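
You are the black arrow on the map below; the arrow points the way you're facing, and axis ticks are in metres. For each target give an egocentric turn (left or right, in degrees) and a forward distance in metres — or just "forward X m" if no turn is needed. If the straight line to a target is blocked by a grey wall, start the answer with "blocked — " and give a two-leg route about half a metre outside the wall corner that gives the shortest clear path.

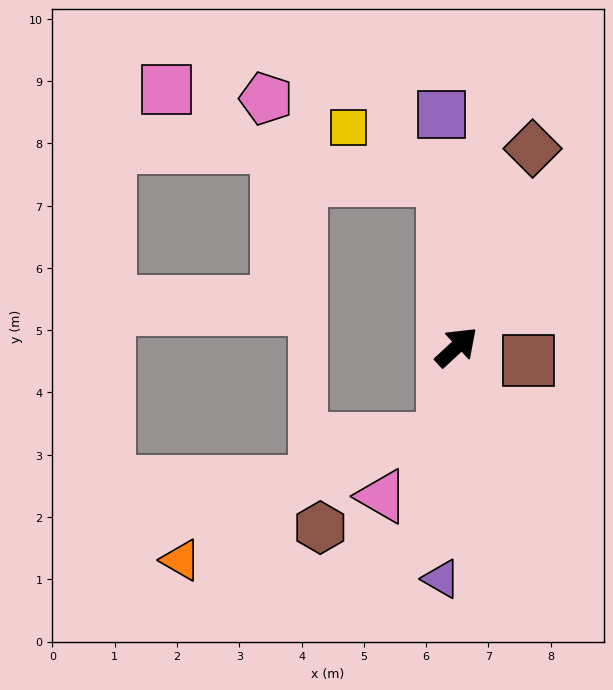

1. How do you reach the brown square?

turn right 54°, forward 1.2 m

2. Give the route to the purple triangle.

turn right 137°, forward 3.7 m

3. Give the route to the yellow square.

blocked — turn left 52°, forward 2.7 m, then turn left 56°, forward 1.7 m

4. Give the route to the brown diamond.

turn left 26°, forward 3.4 m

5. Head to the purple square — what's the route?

turn left 51°, forward 3.7 m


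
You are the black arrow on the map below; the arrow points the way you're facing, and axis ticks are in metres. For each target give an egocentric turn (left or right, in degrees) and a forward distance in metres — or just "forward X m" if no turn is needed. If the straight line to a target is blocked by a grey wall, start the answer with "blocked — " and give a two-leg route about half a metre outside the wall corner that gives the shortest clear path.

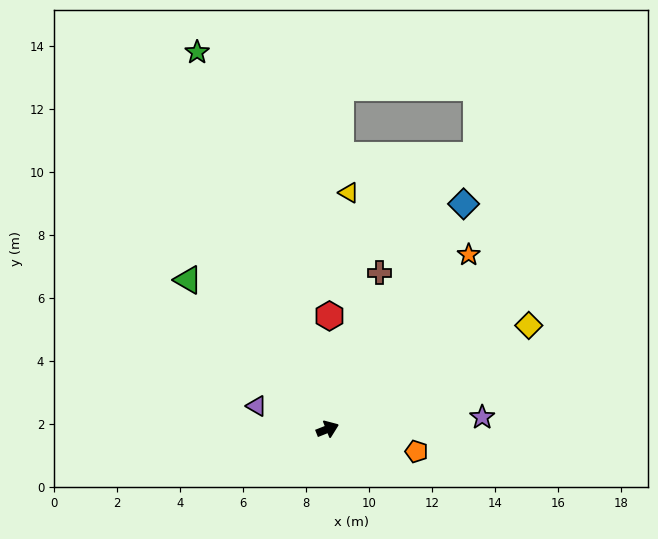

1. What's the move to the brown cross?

turn left 50°, forward 5.2 m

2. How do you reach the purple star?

turn right 17°, forward 4.9 m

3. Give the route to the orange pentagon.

turn right 36°, forward 2.9 m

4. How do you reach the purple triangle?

turn left 140°, forward 2.4 m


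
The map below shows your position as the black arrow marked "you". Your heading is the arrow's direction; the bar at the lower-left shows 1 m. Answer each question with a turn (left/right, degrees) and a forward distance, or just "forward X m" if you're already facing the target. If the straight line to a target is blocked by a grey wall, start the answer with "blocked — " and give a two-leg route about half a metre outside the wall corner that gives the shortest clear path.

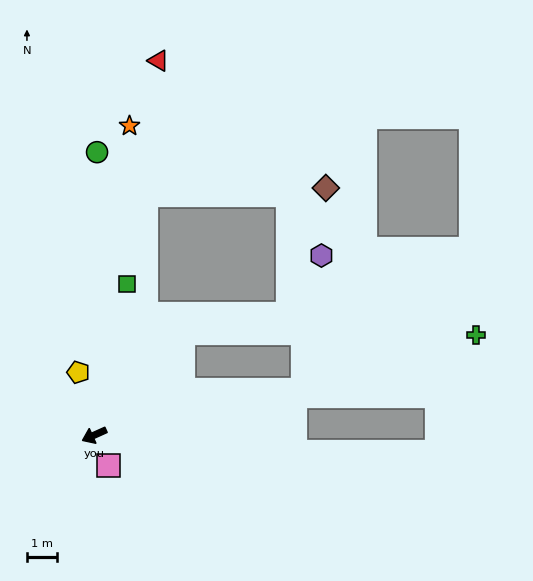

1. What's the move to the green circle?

turn right 115°, forward 9.6 m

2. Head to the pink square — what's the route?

turn left 91°, forward 1.1 m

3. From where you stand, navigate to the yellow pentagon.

turn right 100°, forward 2.2 m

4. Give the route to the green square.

turn right 126°, forward 5.2 m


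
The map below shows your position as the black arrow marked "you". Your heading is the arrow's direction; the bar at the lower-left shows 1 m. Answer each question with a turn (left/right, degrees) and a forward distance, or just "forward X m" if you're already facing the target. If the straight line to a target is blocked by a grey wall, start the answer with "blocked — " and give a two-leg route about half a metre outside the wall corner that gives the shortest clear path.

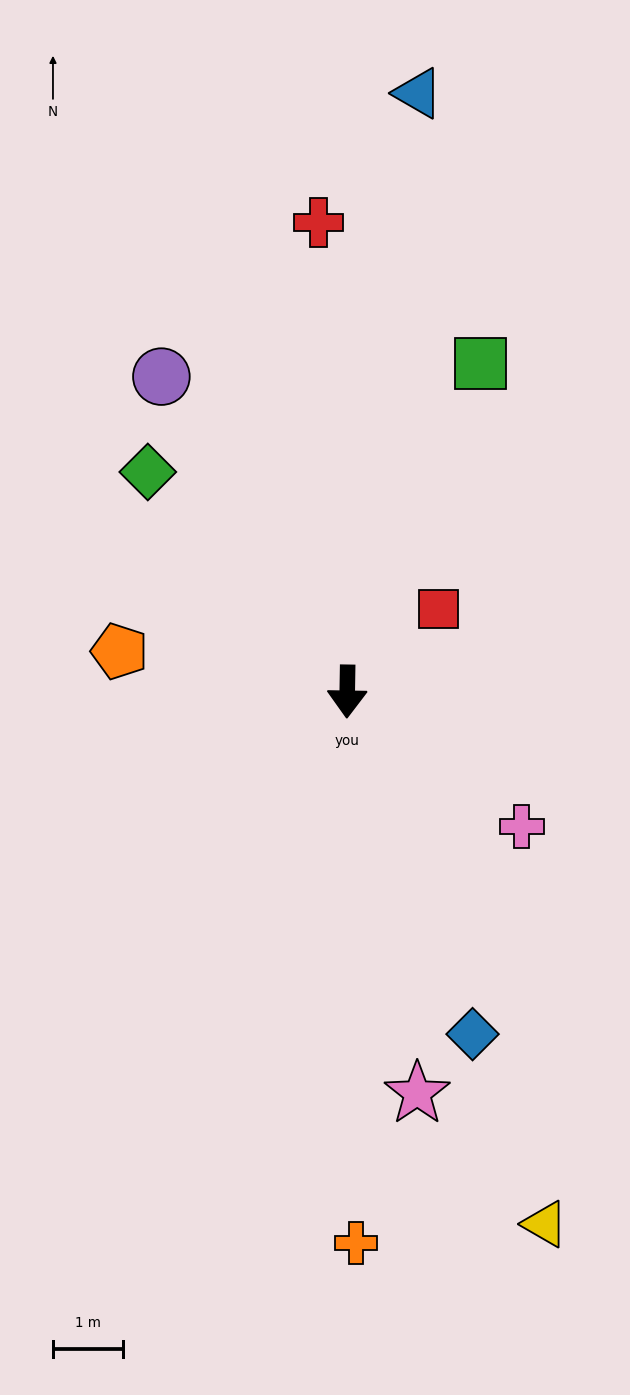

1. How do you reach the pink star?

turn left 11°, forward 5.8 m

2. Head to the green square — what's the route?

turn left 159°, forward 5.0 m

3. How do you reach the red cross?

turn right 176°, forward 6.7 m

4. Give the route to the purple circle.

turn right 149°, forward 5.2 m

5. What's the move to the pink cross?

turn left 53°, forward 3.1 m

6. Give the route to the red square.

turn left 133°, forward 1.8 m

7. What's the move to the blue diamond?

turn left 21°, forward 5.2 m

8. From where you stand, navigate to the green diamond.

turn right 137°, forward 4.2 m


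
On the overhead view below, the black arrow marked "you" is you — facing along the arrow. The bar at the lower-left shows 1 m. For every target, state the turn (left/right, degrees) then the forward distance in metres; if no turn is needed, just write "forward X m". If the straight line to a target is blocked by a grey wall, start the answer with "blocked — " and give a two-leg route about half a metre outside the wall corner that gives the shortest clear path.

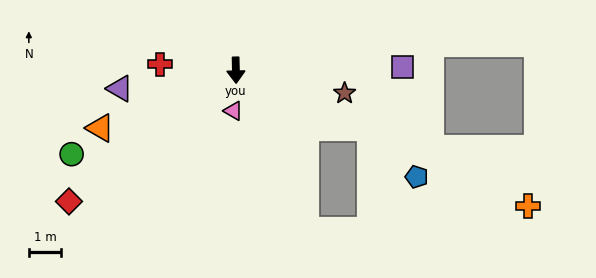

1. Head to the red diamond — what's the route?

turn right 53°, forward 6.5 m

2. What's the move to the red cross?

turn right 96°, forward 2.3 m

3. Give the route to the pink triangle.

turn right 5°, forward 1.3 m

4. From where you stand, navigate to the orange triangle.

turn right 68°, forward 4.5 m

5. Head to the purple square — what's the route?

turn left 90°, forward 5.1 m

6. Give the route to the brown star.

turn left 77°, forward 3.4 m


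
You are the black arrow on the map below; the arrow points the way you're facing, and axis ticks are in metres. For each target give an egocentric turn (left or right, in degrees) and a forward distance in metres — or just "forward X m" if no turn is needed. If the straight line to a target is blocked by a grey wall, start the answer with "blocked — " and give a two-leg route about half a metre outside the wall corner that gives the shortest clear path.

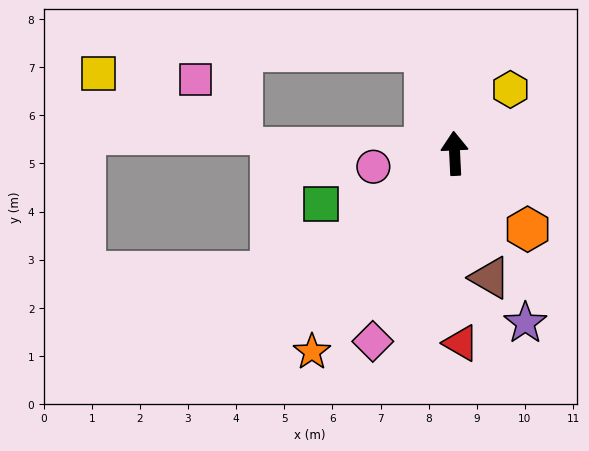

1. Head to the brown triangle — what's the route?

turn right 167°, forward 2.7 m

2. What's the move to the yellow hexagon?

turn right 44°, forward 1.8 m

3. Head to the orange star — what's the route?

turn left 142°, forward 5.1 m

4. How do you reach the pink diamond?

turn left 154°, forward 4.3 m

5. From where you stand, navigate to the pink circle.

turn left 97°, forward 1.7 m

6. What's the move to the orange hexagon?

turn right 139°, forward 2.2 m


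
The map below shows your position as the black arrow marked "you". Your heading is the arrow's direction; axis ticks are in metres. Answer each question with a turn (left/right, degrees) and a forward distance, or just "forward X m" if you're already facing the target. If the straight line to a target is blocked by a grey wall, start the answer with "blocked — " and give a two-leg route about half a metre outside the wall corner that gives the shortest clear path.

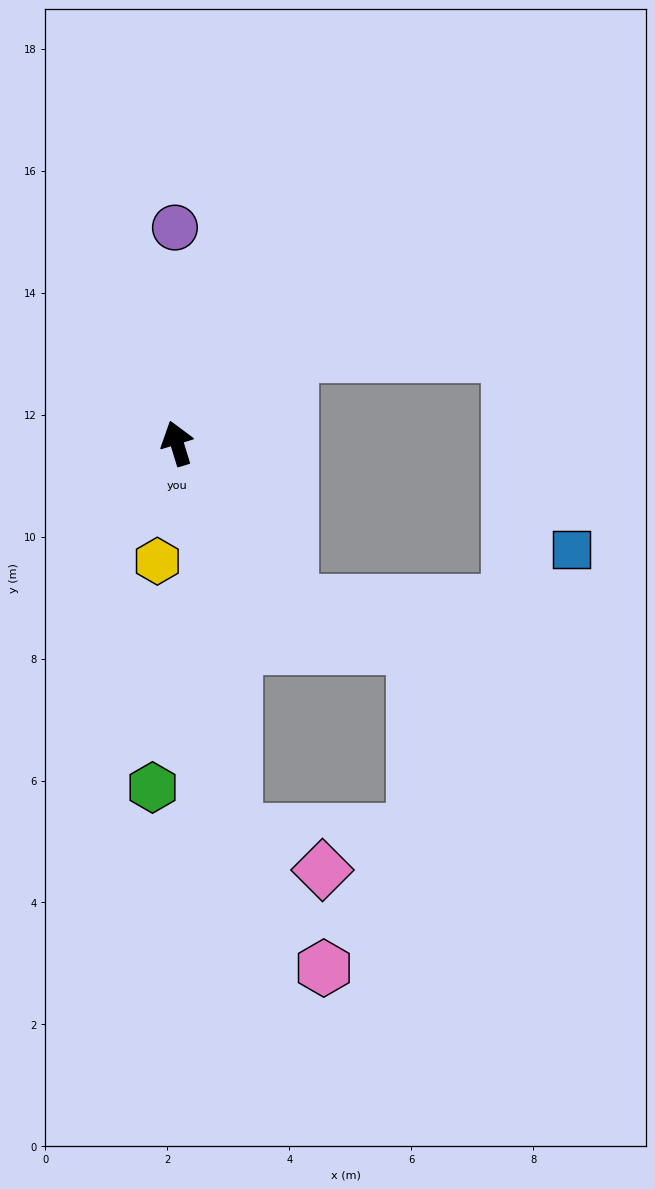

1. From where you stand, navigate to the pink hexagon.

blocked — turn left 172°, forward 6.4 m, then turn left 23°, forward 2.7 m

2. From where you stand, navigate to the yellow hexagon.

turn left 154°, forward 2.0 m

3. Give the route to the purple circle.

turn right 16°, forward 3.5 m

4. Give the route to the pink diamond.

blocked — turn left 172°, forward 6.4 m, then turn left 56°, forward 1.6 m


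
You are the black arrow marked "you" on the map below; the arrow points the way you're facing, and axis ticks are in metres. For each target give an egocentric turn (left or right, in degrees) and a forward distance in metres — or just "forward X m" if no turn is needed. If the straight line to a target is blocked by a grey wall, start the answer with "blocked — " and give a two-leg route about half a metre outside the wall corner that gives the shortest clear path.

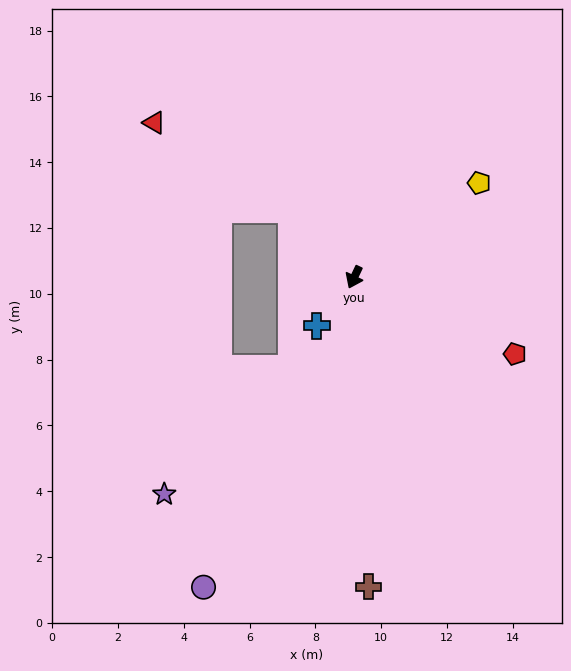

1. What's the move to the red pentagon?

turn left 90°, forward 5.4 m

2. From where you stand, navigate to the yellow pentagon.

turn left 152°, forward 4.8 m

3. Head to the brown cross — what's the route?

turn left 28°, forward 9.4 m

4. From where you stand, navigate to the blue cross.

turn right 12°, forward 1.9 m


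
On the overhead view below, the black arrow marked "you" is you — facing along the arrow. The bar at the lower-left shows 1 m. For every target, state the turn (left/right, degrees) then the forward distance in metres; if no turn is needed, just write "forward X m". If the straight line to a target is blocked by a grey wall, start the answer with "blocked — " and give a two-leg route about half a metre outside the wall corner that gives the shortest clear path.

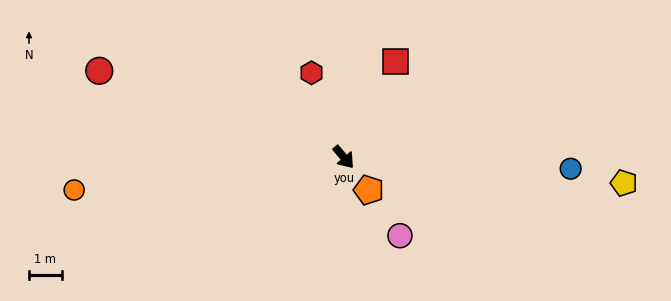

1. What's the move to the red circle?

turn right 150°, forward 7.9 m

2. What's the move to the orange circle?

turn right 123°, forward 8.2 m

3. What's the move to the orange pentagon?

turn right 3°, forward 1.3 m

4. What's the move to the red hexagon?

turn left 161°, forward 2.7 m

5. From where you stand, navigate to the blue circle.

turn left 47°, forward 6.9 m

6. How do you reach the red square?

turn left 111°, forward 3.3 m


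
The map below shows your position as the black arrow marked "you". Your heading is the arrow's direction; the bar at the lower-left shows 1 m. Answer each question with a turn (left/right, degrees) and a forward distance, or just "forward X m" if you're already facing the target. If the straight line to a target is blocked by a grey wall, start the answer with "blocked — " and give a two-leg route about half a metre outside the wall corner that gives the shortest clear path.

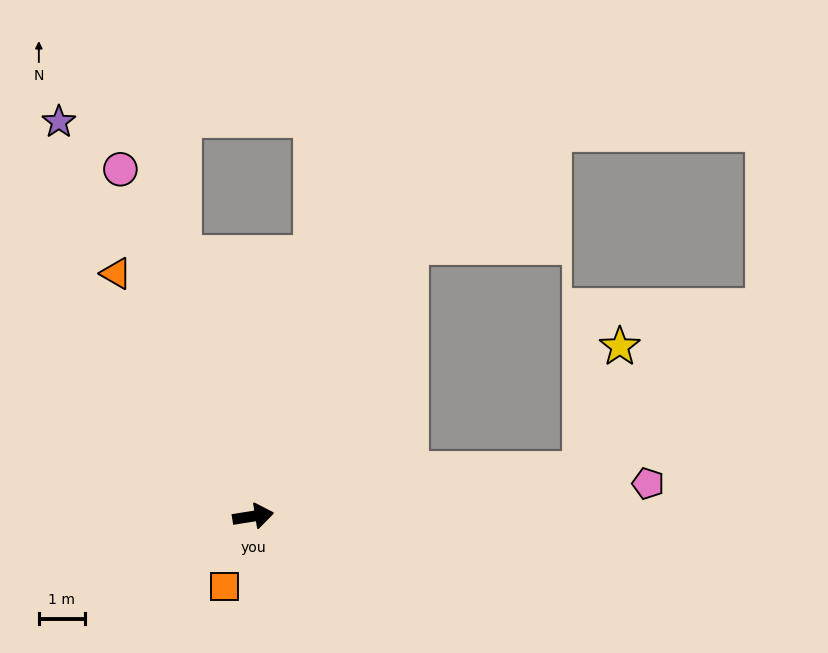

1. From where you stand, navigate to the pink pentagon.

turn right 4°, forward 8.6 m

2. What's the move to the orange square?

turn right 121°, forward 1.7 m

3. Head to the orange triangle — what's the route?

turn left 110°, forward 6.0 m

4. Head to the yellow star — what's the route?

blocked — forward 7.2 m, then turn left 64°, forward 2.8 m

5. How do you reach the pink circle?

turn left 102°, forward 8.1 m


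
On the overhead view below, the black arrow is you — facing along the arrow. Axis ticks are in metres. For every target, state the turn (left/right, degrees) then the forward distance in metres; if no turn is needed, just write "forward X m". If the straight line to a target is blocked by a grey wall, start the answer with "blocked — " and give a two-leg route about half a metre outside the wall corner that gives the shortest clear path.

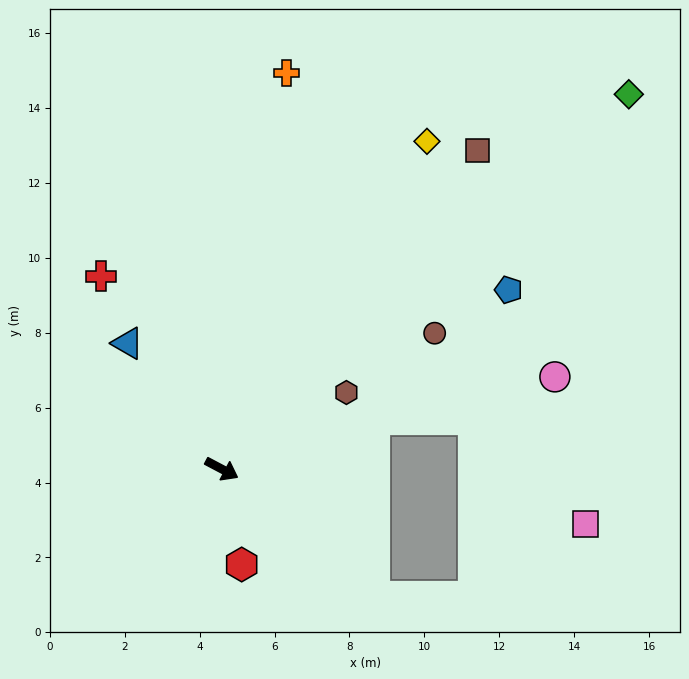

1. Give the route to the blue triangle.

turn left 155°, forward 4.2 m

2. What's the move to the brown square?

turn left 79°, forward 10.9 m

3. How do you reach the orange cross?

turn left 109°, forward 10.7 m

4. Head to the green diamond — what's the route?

turn left 70°, forward 14.8 m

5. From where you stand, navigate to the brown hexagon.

turn left 59°, forward 3.9 m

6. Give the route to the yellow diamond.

turn left 86°, forward 10.3 m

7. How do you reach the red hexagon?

turn right 50°, forward 2.6 m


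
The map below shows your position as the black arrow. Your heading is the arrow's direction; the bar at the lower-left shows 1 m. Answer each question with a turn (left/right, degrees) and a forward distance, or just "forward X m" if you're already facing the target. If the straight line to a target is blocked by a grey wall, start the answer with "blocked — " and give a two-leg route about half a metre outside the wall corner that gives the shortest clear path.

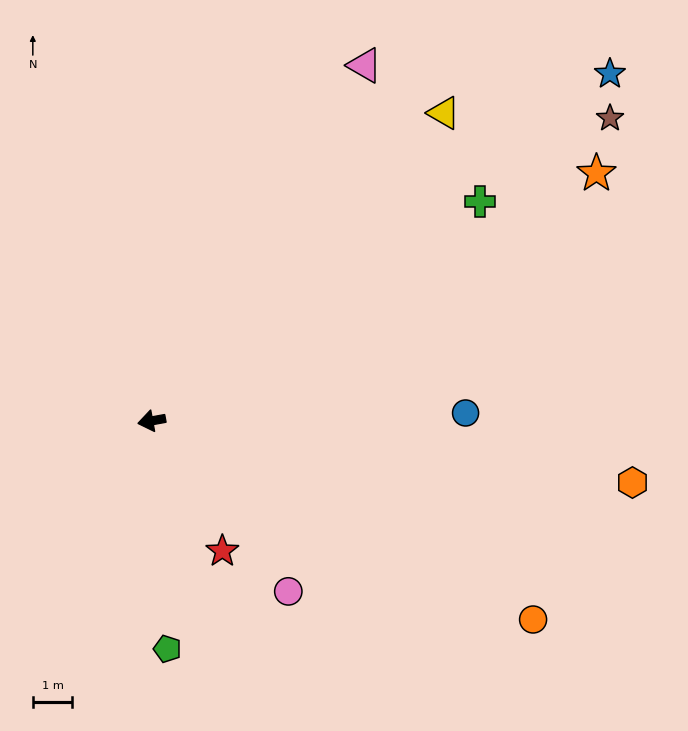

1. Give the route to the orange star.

turn right 161°, forward 12.9 m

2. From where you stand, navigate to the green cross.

turn right 157°, forward 10.0 m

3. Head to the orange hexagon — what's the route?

turn left 162°, forward 12.2 m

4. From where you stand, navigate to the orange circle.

turn left 142°, forward 10.9 m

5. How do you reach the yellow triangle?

turn right 144°, forward 10.7 m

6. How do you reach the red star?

turn left 108°, forward 3.7 m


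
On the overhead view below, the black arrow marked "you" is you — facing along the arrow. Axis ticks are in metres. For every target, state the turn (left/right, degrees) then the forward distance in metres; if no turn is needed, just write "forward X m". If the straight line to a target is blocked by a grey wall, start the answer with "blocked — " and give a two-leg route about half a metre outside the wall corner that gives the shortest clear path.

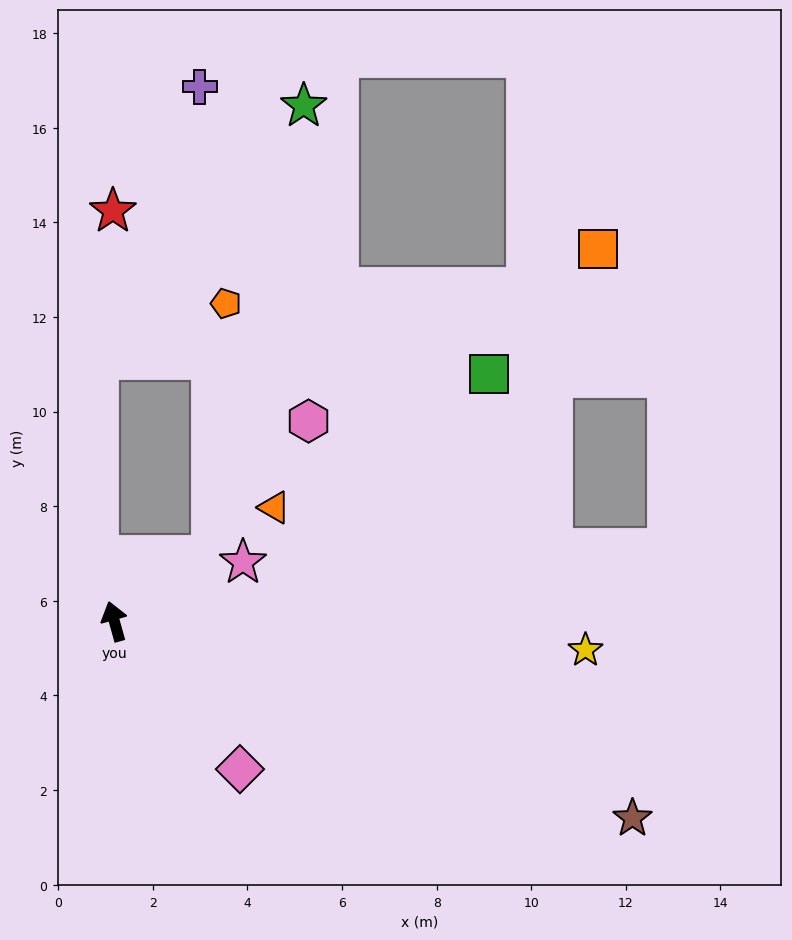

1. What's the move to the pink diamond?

turn right 155°, forward 4.1 m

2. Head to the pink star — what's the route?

turn right 81°, forward 3.0 m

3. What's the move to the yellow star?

turn right 109°, forward 10.0 m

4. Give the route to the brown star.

turn right 126°, forward 11.7 m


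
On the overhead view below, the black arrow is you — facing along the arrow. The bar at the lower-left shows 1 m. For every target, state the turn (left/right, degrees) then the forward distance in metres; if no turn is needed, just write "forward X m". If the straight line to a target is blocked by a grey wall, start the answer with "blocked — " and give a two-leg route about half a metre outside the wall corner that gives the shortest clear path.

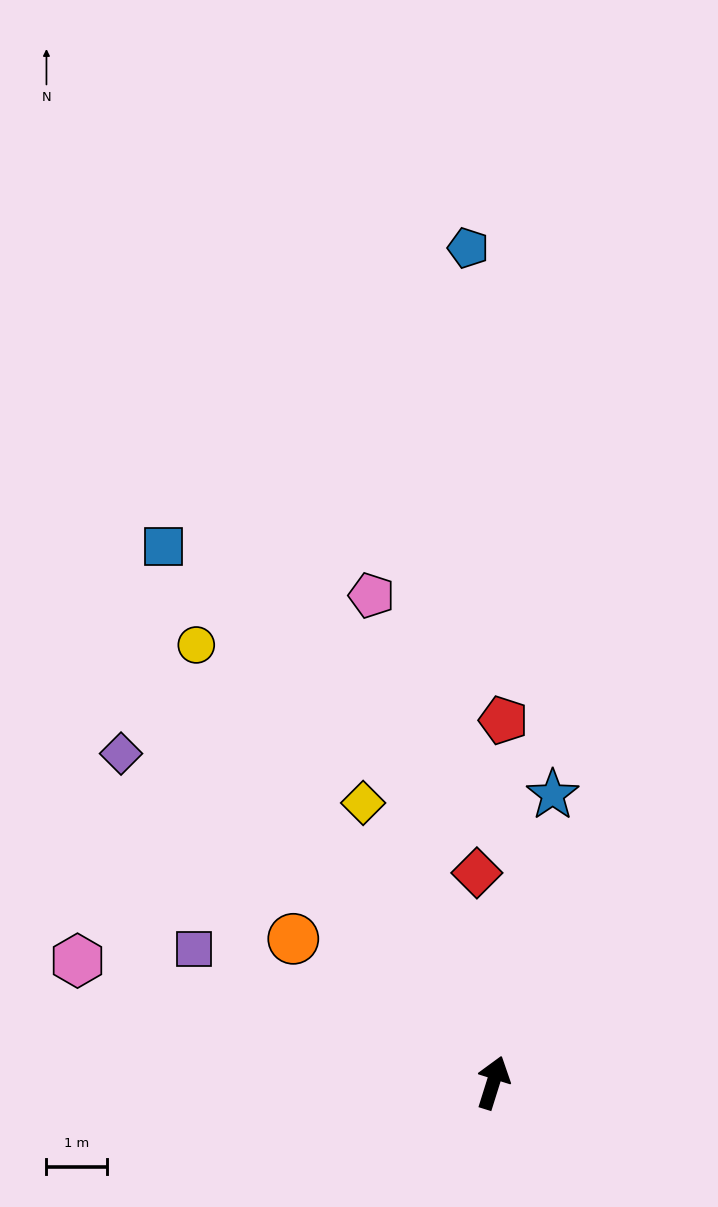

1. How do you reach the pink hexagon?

turn left 91°, forward 7.2 m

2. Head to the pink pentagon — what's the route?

turn left 31°, forward 8.3 m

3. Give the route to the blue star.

turn left 6°, forward 4.9 m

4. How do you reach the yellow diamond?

turn left 42°, forward 5.1 m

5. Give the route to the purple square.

turn left 83°, forward 5.4 m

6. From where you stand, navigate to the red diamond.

turn left 22°, forward 3.5 m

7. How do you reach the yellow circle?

turn left 52°, forward 8.8 m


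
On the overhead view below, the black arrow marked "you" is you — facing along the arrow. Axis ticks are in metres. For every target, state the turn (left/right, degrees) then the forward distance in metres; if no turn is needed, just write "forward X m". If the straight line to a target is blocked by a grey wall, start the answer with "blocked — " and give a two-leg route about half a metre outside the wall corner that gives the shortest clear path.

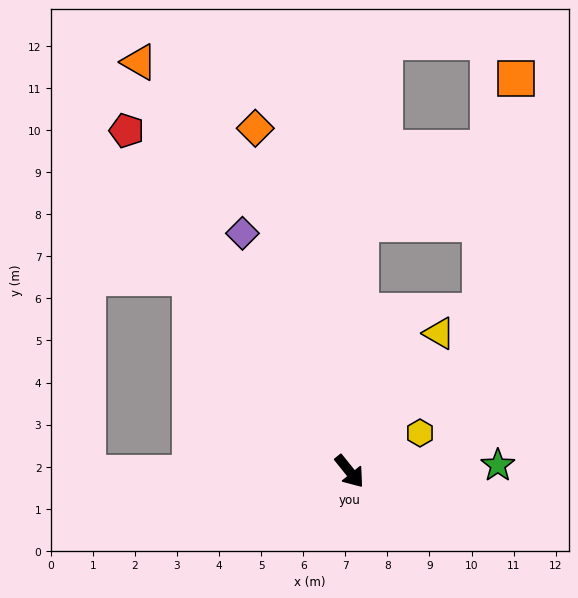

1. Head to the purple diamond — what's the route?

turn left 165°, forward 6.2 m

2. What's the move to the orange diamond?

turn left 157°, forward 8.5 m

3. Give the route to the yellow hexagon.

turn left 80°, forward 1.9 m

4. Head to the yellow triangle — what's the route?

turn left 108°, forward 3.9 m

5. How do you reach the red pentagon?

turn left 174°, forward 9.7 m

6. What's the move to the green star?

turn left 53°, forward 3.5 m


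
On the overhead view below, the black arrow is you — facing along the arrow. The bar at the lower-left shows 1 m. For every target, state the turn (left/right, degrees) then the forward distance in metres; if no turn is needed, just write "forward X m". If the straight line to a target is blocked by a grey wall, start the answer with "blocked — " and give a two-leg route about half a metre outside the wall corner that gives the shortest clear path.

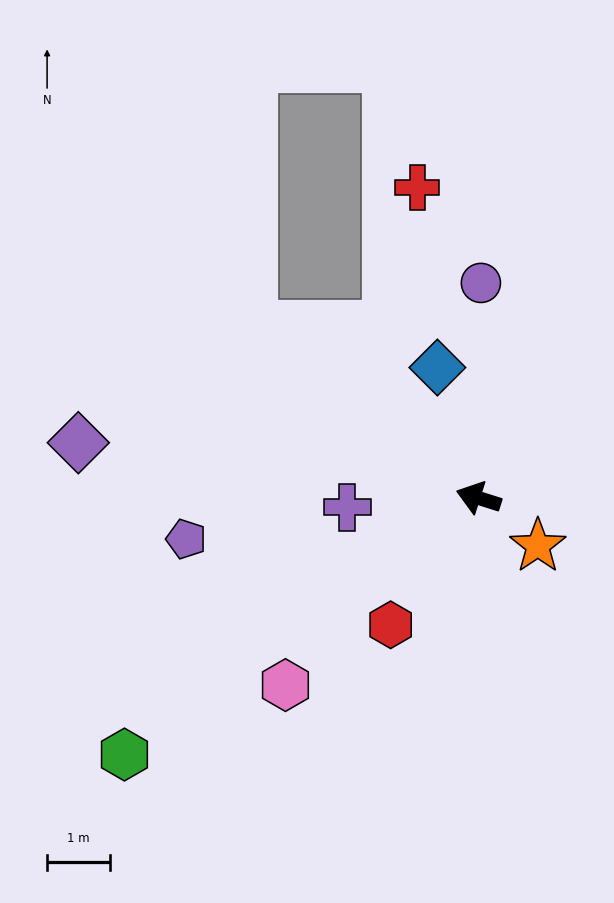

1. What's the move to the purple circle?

turn right 73°, forward 3.4 m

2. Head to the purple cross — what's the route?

turn left 22°, forward 2.1 m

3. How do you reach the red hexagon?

turn left 73°, forward 2.5 m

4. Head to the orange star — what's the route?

turn left 159°, forward 1.2 m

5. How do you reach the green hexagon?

turn left 53°, forward 6.9 m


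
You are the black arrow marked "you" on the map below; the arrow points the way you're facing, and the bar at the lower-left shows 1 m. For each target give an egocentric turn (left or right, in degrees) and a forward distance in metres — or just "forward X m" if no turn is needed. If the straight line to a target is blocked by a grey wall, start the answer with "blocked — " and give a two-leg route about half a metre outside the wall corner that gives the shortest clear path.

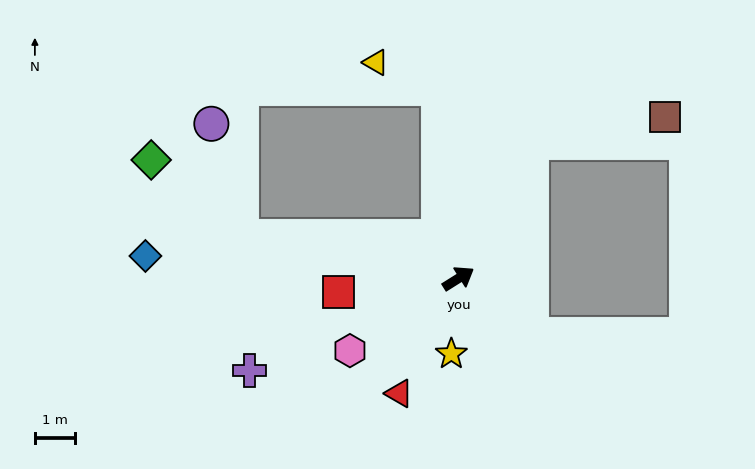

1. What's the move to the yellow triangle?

blocked — turn left 64°, forward 4.7 m, then turn left 61°, forward 1.7 m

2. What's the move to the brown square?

blocked — turn left 29°, forward 3.8 m, then turn right 50°, forward 3.4 m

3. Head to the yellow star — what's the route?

turn right 127°, forward 1.9 m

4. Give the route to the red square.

turn left 154°, forward 3.0 m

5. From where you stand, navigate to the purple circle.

blocked — turn left 137°, forward 5.5 m, then turn right 64°, forward 2.9 m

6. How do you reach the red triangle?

turn right 149°, forward 3.2 m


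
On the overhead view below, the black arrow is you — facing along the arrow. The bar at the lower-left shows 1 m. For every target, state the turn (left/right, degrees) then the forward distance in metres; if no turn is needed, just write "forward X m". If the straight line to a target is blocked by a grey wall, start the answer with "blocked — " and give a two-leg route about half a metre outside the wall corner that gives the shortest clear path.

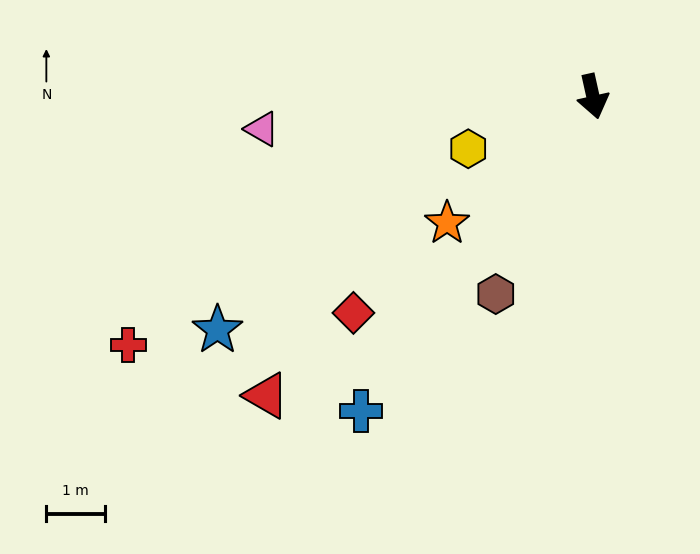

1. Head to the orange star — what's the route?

turn right 62°, forward 3.3 m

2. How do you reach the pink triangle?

turn right 97°, forward 5.7 m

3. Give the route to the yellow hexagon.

turn right 80°, forward 2.3 m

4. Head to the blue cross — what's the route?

turn right 49°, forward 6.7 m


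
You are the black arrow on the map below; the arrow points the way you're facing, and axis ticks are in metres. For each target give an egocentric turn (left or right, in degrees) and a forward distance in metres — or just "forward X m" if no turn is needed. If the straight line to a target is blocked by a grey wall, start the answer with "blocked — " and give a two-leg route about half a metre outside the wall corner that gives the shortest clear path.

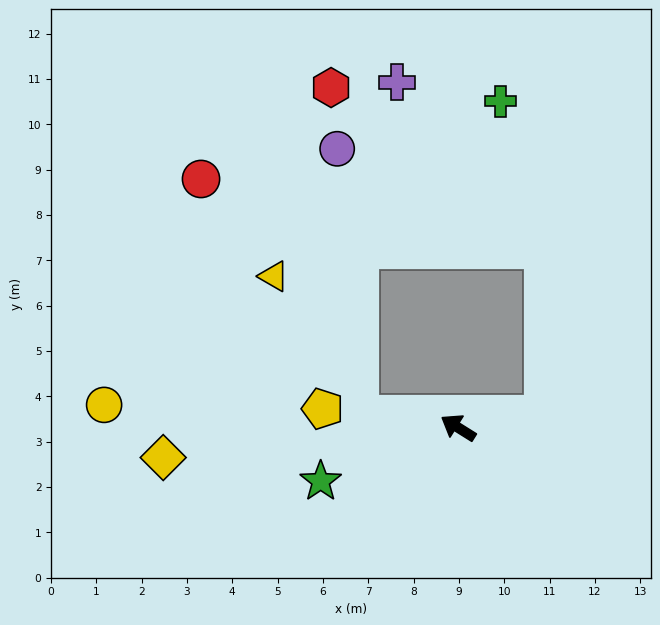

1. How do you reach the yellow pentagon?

turn left 24°, forward 3.0 m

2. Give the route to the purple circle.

blocked — turn left 24°, forward 2.2 m, then turn right 77°, forward 5.9 m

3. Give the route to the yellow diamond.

turn left 38°, forward 6.5 m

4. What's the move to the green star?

turn left 53°, forward 3.3 m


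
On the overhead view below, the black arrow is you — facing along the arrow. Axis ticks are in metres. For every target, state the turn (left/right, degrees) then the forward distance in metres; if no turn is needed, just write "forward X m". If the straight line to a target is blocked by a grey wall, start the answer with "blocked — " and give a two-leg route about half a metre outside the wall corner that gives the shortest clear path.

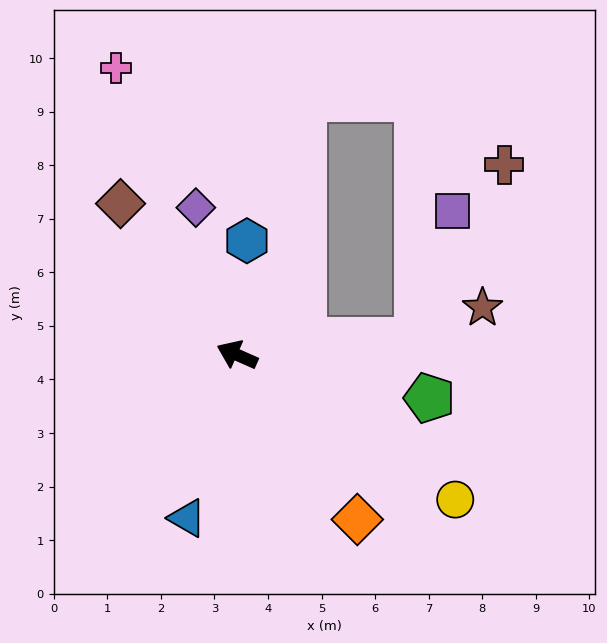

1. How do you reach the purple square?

blocked — turn right 151°, forward 3.4 m, then turn left 70°, forward 2.5 m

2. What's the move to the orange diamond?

turn left 150°, forward 3.8 m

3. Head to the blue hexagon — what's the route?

turn right 71°, forward 2.1 m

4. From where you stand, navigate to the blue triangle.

turn left 97°, forward 3.2 m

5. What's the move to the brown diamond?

turn right 29°, forward 3.6 m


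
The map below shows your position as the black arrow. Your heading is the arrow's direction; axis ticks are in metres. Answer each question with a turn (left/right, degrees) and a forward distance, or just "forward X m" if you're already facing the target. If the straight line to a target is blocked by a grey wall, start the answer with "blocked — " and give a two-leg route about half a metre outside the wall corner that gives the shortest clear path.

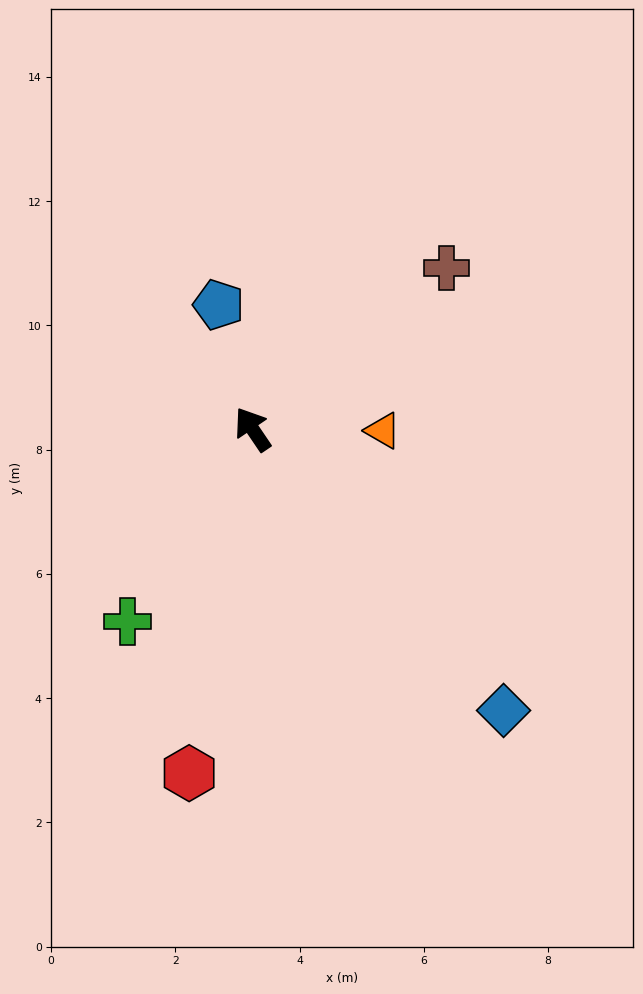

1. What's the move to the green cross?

turn left 113°, forward 3.7 m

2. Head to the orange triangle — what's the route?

turn right 125°, forward 2.1 m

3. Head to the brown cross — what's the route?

turn right 84°, forward 4.1 m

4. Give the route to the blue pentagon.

turn right 19°, forward 2.1 m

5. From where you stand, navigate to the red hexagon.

turn left 135°, forward 5.6 m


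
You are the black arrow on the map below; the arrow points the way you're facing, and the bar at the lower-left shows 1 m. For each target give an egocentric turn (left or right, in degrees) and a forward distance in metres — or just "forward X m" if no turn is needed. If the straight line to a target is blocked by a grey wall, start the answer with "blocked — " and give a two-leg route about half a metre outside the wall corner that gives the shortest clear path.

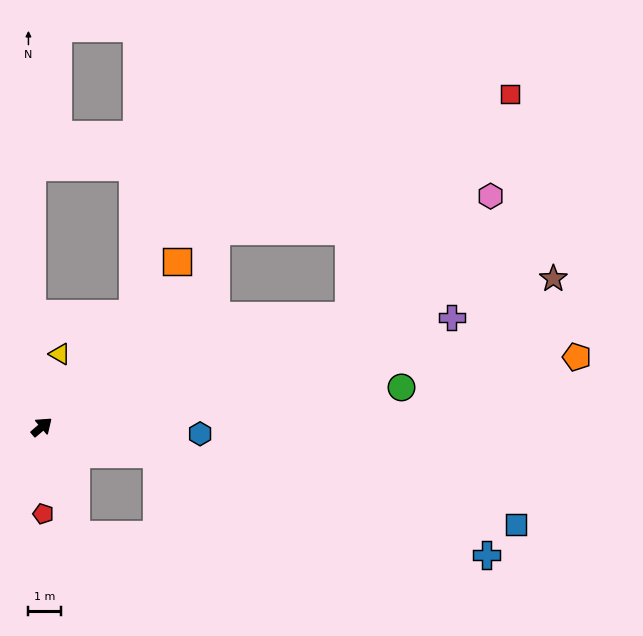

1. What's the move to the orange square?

turn left 10°, forward 6.6 m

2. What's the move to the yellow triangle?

turn left 36°, forward 2.3 m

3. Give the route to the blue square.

turn right 52°, forward 14.9 m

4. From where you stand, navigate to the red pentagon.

turn right 130°, forward 2.7 m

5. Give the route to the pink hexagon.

blocked — turn right 21°, forward 10.0 m, then turn left 20°, forward 5.7 m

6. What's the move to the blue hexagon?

turn right 43°, forward 4.9 m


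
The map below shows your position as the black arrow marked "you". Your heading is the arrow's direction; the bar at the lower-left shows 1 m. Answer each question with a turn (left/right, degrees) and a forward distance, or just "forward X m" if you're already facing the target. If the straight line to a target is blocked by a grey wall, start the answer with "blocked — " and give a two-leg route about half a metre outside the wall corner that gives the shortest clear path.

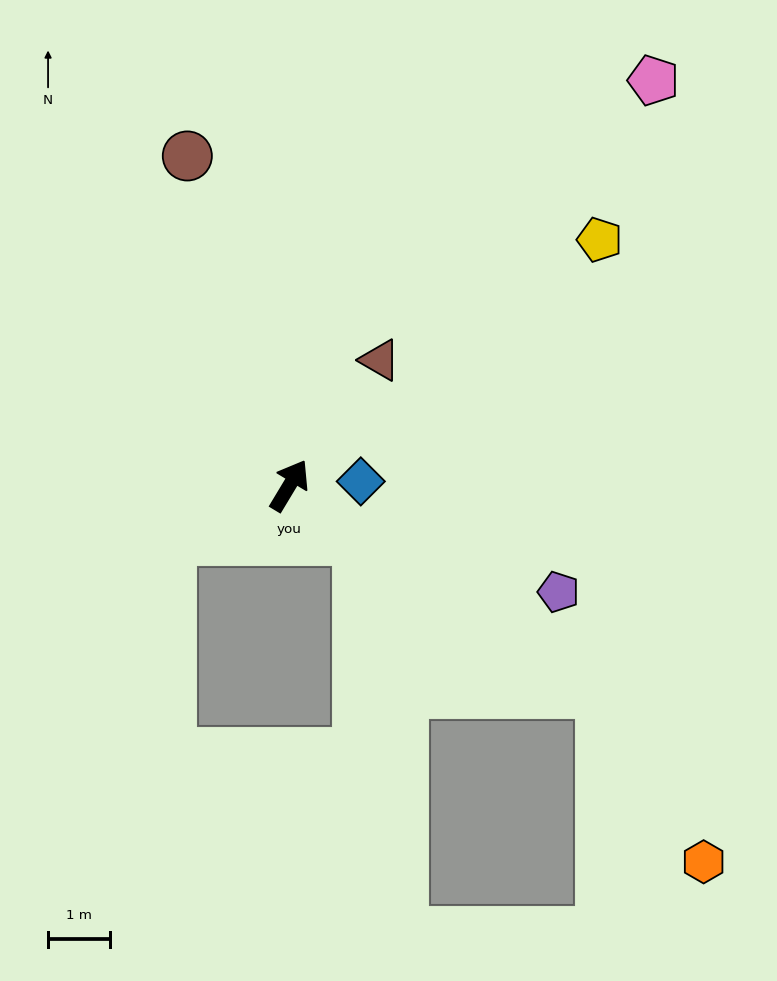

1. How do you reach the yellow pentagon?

turn right 21°, forward 6.4 m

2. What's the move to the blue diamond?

turn right 56°, forward 1.1 m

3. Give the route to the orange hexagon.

blocked — turn right 92°, forward 6.0 m, then turn right 26°, forward 3.2 m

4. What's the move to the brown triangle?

turn right 5°, forward 2.5 m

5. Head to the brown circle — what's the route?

turn left 48°, forward 5.6 m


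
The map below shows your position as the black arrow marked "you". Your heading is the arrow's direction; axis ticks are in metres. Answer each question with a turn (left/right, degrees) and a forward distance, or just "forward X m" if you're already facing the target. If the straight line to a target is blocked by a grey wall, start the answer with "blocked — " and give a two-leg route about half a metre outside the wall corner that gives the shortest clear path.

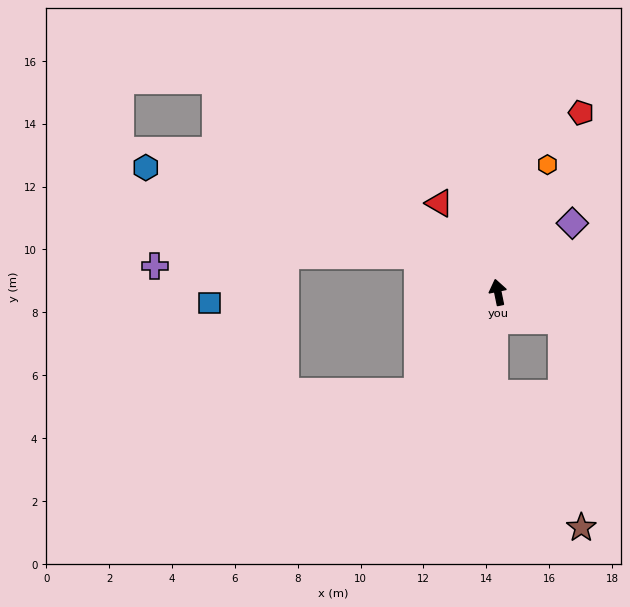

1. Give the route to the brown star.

blocked — turn right 126°, forward 2.2 m, then turn right 60°, forward 6.6 m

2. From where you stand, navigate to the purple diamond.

turn right 59°, forward 3.2 m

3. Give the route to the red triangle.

turn left 22°, forward 3.4 m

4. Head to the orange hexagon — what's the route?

turn right 33°, forward 4.4 m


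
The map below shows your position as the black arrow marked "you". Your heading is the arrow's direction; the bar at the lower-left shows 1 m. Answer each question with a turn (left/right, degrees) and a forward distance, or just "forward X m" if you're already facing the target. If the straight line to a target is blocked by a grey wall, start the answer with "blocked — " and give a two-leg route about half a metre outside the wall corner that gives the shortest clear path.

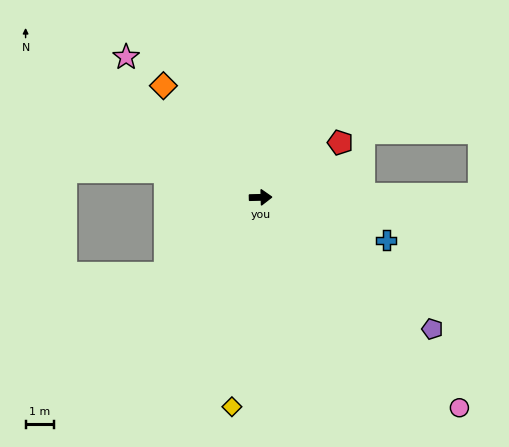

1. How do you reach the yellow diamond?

turn right 99°, forward 7.6 m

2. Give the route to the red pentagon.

turn left 33°, forward 3.5 m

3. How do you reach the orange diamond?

turn left 130°, forward 5.3 m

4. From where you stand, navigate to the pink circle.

turn right 48°, forward 10.4 m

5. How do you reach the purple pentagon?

turn right 39°, forward 7.7 m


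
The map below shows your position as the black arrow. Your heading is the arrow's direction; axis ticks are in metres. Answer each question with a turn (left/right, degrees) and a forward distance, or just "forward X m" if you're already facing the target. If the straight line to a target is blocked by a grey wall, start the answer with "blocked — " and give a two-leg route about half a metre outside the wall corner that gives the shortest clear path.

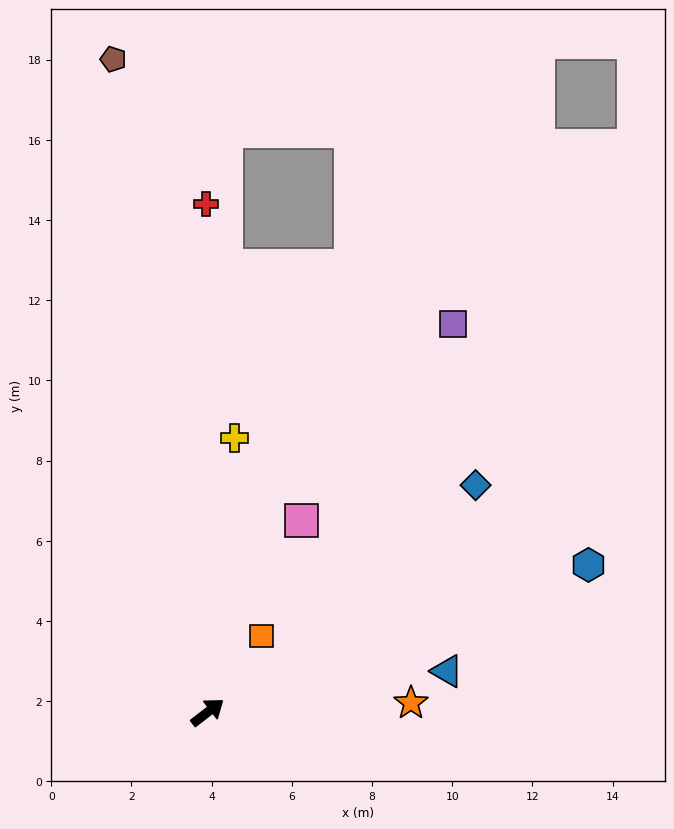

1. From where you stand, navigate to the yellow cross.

turn left 47°, forward 6.9 m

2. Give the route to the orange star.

turn right 35°, forward 5.1 m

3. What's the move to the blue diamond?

turn left 3°, forward 8.8 m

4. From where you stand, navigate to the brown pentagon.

turn left 61°, forward 16.5 m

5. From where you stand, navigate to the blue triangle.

turn right 28°, forward 6.1 m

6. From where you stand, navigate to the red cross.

turn left 53°, forward 12.7 m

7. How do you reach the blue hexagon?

turn right 16°, forward 10.2 m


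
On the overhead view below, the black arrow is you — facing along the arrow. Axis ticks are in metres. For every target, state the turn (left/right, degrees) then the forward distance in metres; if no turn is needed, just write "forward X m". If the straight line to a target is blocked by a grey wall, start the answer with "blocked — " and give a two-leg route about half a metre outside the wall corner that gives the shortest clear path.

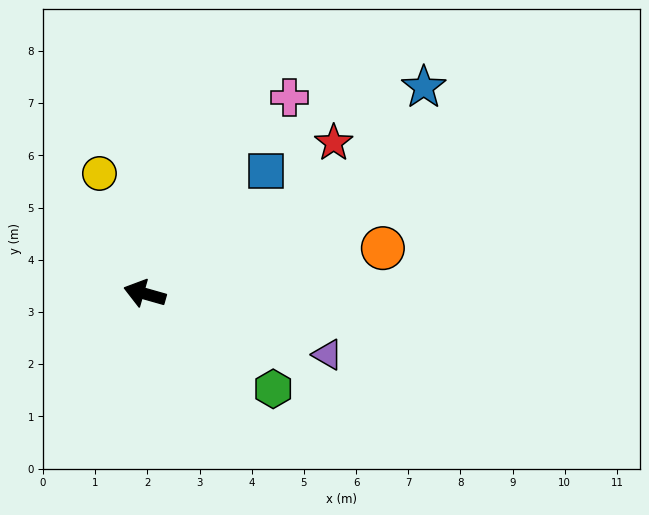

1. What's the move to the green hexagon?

turn left 159°, forward 3.1 m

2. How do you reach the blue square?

turn right 119°, forward 3.3 m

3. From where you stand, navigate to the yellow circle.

turn right 54°, forward 2.5 m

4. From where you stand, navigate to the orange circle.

turn right 153°, forward 4.6 m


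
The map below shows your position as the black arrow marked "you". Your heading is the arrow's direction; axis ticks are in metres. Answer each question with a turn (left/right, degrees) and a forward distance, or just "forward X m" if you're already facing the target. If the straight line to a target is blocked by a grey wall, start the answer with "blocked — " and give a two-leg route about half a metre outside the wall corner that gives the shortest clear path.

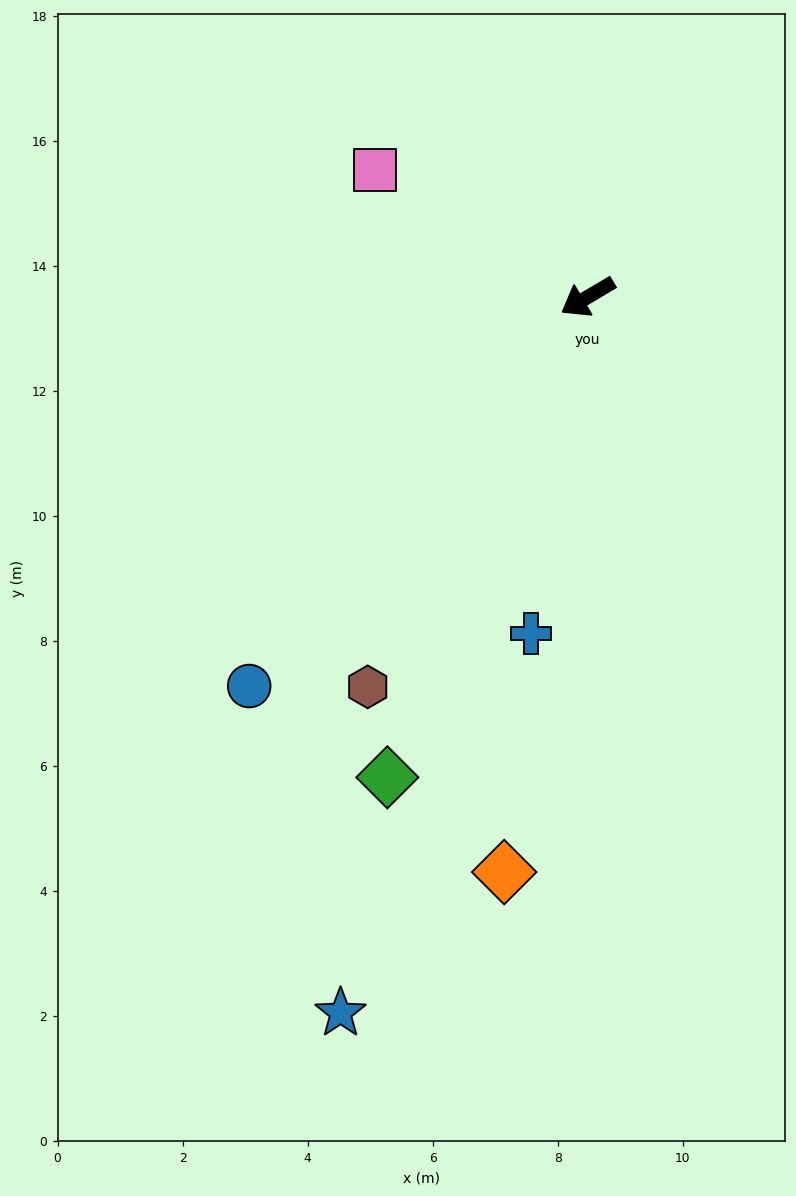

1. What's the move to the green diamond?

turn left 37°, forward 8.3 m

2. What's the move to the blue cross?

turn left 50°, forward 5.5 m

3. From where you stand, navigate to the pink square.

turn right 61°, forward 4.0 m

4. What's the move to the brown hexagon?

turn left 30°, forward 7.2 m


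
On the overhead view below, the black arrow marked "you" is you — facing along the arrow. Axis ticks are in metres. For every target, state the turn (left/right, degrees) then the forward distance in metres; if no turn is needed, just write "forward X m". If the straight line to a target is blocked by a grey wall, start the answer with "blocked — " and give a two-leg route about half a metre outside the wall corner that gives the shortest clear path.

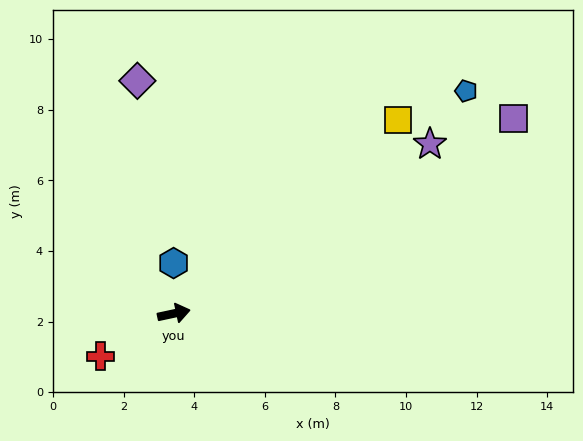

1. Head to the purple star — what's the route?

turn left 21°, forward 8.7 m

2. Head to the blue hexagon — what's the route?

turn left 78°, forward 1.4 m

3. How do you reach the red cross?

turn right 162°, forward 2.4 m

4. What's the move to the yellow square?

turn left 29°, forward 8.4 m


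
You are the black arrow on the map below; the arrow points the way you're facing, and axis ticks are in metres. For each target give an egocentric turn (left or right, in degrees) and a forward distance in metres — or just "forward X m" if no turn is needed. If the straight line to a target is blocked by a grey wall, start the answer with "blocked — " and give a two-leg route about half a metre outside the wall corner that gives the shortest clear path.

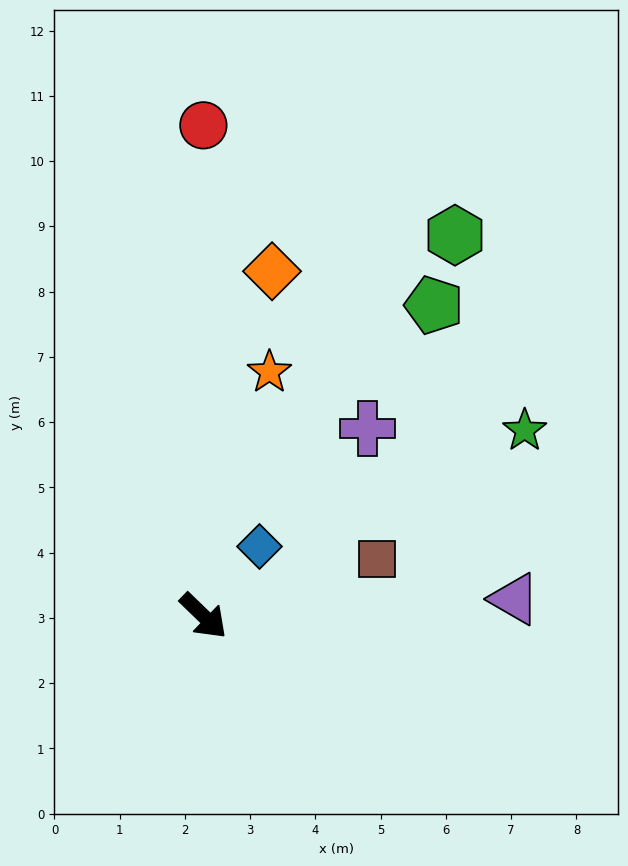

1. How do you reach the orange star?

turn left 119°, forward 3.9 m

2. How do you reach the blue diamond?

turn left 95°, forward 1.4 m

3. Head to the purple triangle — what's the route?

turn left 47°, forward 4.8 m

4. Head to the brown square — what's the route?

turn left 62°, forward 2.8 m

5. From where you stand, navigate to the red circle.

turn left 134°, forward 7.5 m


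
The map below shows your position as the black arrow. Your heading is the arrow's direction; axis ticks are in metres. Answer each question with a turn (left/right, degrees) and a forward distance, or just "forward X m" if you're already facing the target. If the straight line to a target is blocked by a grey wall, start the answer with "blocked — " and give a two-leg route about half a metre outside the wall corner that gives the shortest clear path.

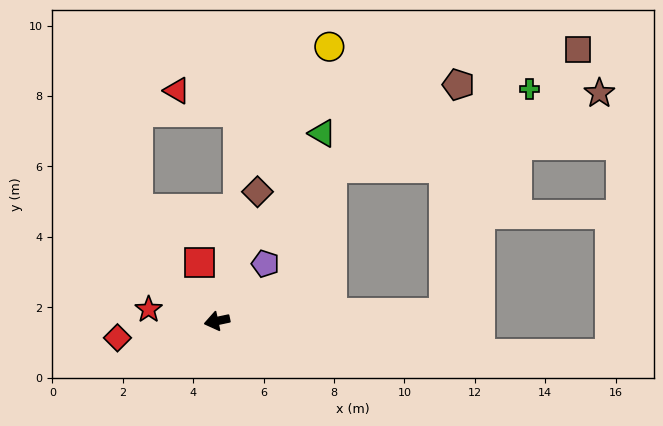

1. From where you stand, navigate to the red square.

turn right 85°, forward 1.7 m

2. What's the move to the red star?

turn right 22°, forward 2.0 m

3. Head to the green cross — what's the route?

blocked — turn left 170°, forward 6.5 m, then turn left 67°, forward 6.8 m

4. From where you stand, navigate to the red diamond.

turn right 2°, forward 2.9 m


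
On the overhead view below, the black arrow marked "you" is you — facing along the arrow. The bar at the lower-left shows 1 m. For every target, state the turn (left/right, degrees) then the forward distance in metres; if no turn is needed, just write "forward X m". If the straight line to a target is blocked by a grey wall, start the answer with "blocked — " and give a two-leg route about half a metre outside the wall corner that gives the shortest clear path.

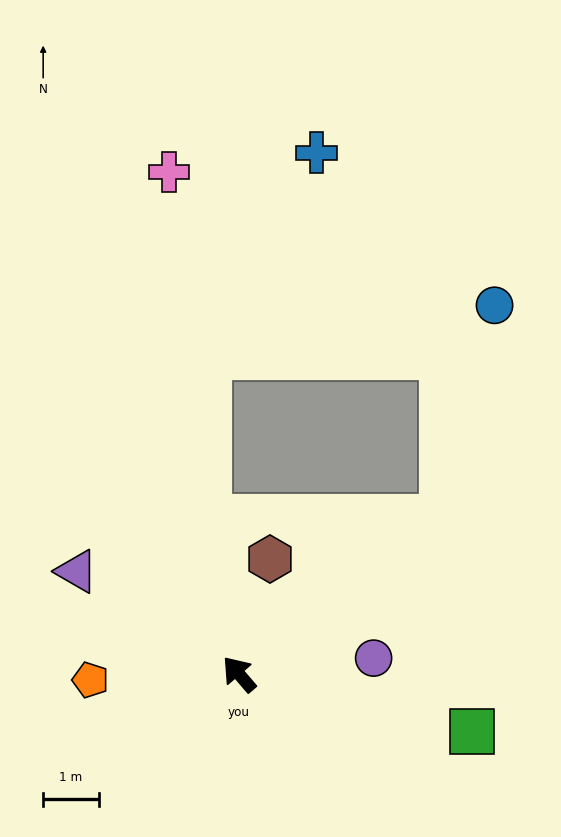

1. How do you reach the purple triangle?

turn left 17°, forward 3.4 m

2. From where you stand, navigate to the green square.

turn right 145°, forward 4.3 m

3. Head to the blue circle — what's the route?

blocked — turn right 93°, forward 4.6 m, then turn left 39°, forward 3.9 m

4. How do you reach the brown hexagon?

turn right 56°, forward 2.1 m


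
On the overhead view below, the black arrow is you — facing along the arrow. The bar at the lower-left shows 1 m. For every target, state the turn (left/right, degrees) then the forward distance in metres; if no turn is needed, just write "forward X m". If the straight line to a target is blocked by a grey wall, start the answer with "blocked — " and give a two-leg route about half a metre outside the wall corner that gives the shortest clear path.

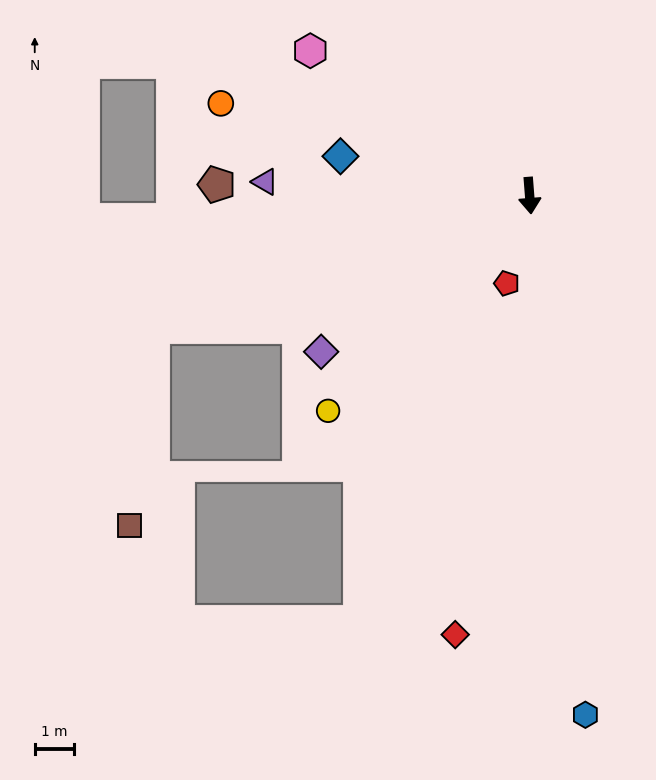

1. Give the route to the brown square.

blocked — turn right 75°, forward 10.1 m, then turn left 64°, forward 5.1 m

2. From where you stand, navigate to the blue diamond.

turn right 106°, forward 4.9 m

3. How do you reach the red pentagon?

turn right 19°, forward 2.3 m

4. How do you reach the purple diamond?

turn right 58°, forward 6.6 m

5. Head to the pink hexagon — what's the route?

turn right 128°, forward 6.7 m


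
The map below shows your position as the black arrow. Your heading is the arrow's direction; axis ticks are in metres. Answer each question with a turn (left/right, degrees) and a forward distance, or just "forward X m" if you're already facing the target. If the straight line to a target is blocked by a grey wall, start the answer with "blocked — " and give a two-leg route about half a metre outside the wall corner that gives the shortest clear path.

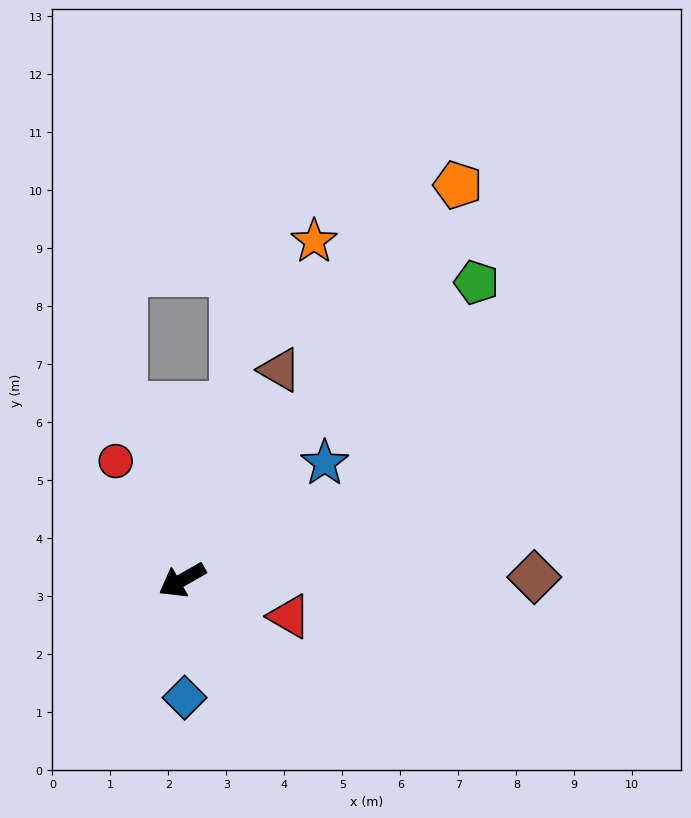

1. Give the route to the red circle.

turn right 91°, forward 2.4 m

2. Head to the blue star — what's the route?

turn right 170°, forward 3.2 m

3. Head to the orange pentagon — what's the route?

turn right 155°, forward 8.3 m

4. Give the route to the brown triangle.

turn right 145°, forward 4.0 m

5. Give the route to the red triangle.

turn left 132°, forward 2.0 m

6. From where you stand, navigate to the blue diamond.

turn left 61°, forward 2.0 m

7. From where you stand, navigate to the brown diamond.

turn left 151°, forward 6.1 m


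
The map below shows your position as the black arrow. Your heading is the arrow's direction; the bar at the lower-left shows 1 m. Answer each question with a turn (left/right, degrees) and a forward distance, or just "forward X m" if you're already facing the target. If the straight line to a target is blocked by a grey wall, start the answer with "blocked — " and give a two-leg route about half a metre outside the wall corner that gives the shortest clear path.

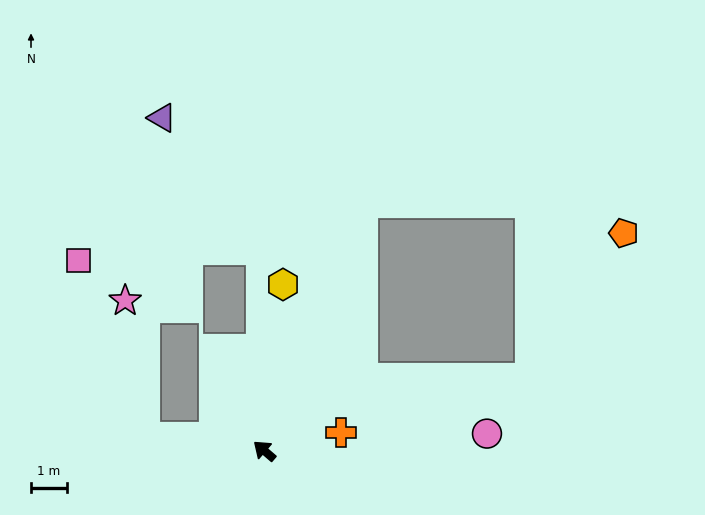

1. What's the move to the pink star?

blocked — turn left 34°, forward 3.4 m, then turn right 75°, forward 3.9 m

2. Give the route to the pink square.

blocked — turn left 34°, forward 3.4 m, then turn right 63°, forward 5.3 m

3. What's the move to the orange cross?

turn right 126°, forward 2.2 m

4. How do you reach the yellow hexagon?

turn right 56°, forward 4.7 m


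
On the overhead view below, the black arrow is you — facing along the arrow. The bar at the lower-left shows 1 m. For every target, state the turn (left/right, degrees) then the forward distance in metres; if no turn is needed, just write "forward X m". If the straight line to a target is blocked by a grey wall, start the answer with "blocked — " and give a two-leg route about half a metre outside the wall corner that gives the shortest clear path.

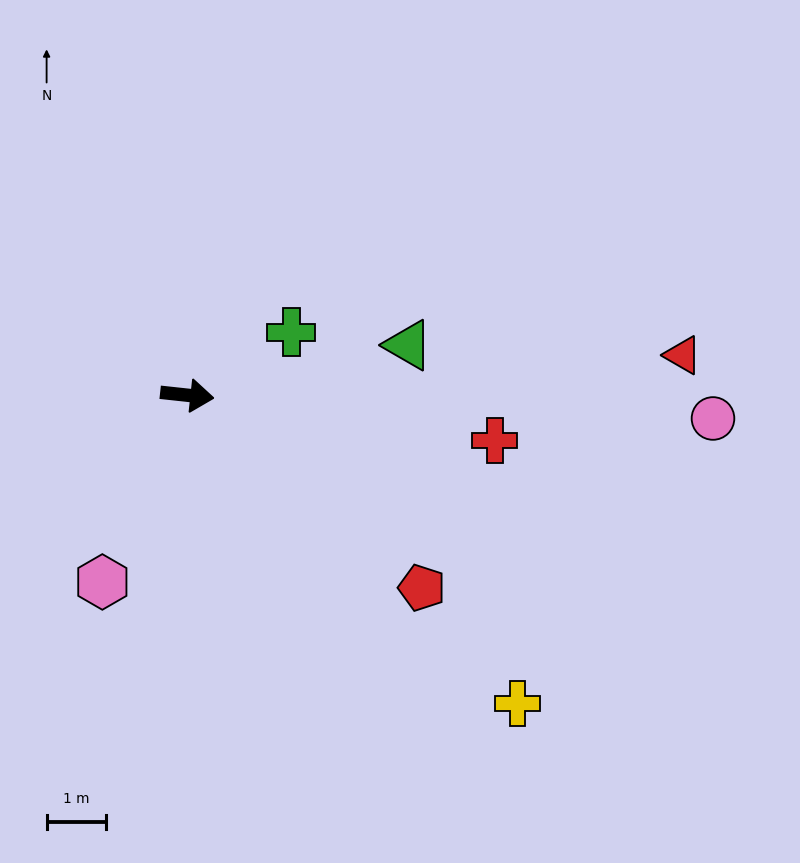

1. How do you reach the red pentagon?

turn right 33°, forward 5.1 m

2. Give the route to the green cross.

turn left 37°, forward 2.0 m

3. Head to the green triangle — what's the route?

turn left 19°, forward 3.8 m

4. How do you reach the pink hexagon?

turn right 108°, forward 3.5 m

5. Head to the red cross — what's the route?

turn right 2°, forward 5.2 m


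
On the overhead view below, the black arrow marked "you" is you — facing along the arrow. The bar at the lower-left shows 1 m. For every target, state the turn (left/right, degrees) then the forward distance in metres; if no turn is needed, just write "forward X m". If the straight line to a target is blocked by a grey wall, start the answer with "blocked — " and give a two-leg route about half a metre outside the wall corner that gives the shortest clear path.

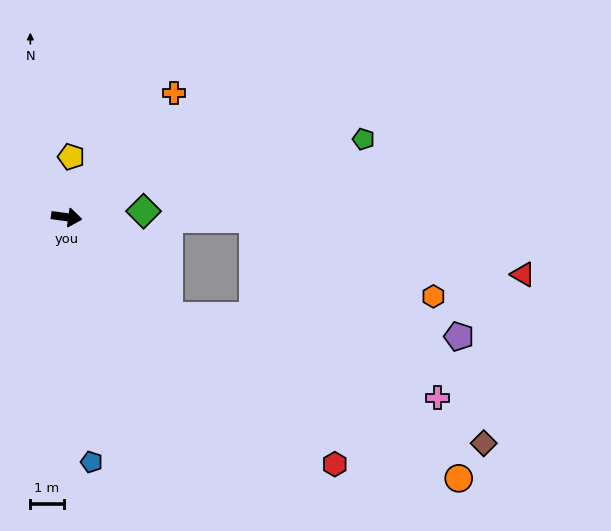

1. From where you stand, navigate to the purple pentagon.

blocked — turn right 36°, forward 4.3 m, then turn left 40°, forward 8.7 m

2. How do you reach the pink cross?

blocked — turn right 36°, forward 4.3 m, then turn left 27°, forward 8.4 m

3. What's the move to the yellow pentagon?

turn left 93°, forward 1.8 m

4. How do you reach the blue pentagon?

turn right 76°, forward 7.4 m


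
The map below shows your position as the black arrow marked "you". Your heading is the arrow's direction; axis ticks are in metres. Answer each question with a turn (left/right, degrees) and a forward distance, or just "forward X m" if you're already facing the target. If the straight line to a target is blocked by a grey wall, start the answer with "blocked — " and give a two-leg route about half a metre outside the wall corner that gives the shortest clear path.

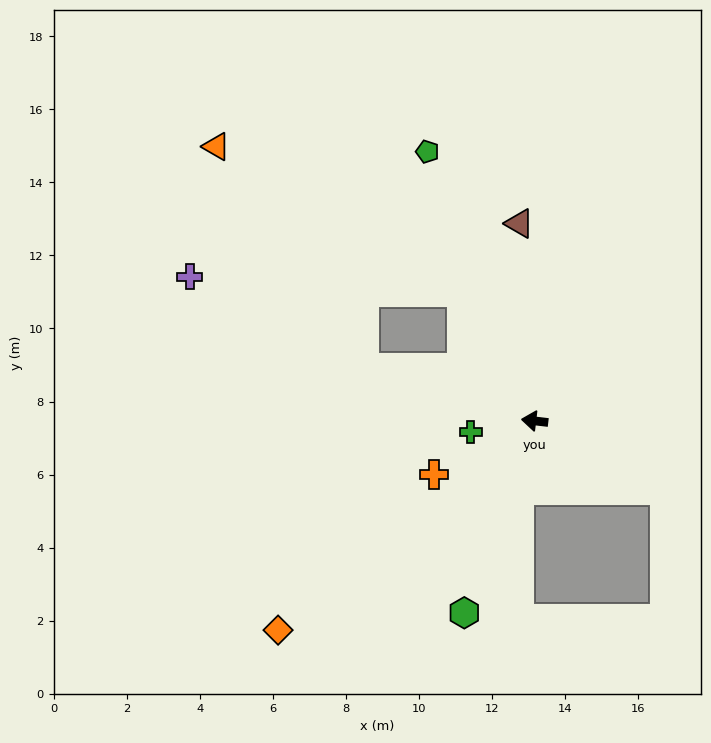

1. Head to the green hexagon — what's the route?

turn left 77°, forward 5.6 m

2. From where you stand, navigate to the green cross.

turn left 17°, forward 1.8 m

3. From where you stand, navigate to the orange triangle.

blocked — turn right 54°, forward 4.1 m, then turn left 30°, forward 7.8 m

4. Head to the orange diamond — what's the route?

turn left 46°, forward 9.1 m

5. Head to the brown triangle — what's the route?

turn right 79°, forward 5.4 m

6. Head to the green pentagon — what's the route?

turn right 62°, forward 7.9 m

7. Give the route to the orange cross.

turn left 35°, forward 3.1 m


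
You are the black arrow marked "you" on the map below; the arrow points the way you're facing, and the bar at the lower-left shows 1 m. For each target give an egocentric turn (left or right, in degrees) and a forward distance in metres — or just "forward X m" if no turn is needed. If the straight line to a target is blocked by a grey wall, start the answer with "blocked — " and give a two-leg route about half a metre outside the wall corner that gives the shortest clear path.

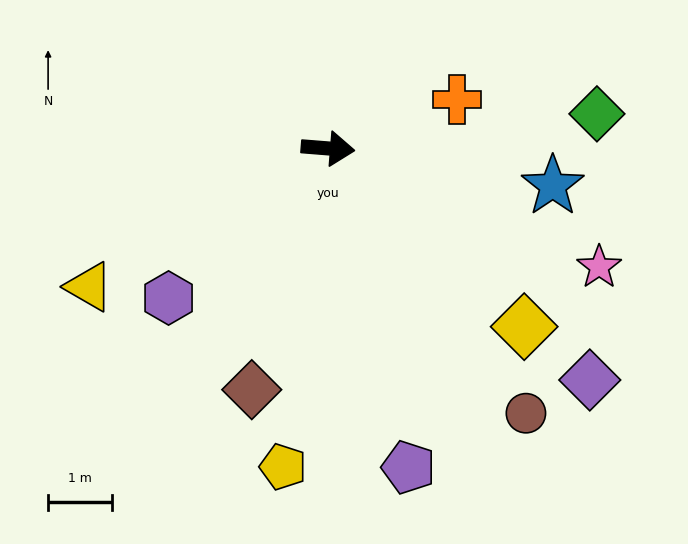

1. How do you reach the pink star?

turn right 19°, forward 4.6 m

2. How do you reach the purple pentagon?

turn right 71°, forward 5.2 m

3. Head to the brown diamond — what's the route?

turn right 103°, forward 4.0 m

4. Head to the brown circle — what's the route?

turn right 49°, forward 5.2 m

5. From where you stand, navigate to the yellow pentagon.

turn right 94°, forward 5.0 m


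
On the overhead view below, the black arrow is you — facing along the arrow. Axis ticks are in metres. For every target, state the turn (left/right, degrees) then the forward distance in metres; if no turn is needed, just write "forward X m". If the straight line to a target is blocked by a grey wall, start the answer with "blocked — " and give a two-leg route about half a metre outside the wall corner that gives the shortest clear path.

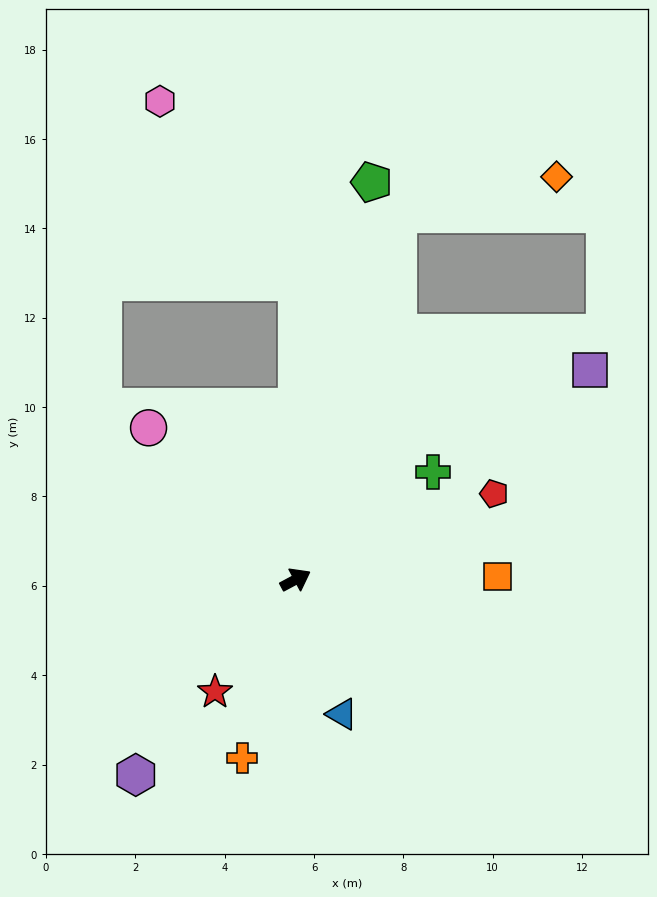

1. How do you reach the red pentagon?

turn right 5°, forward 4.8 m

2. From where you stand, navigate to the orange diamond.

blocked — turn left 46°, forward 8.5 m, then turn right 61°, forward 3.7 m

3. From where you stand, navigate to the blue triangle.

turn right 99°, forward 3.2 m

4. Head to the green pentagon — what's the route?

turn left 51°, forward 9.1 m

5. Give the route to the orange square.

turn right 27°, forward 4.5 m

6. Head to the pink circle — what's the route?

turn left 106°, forward 4.7 m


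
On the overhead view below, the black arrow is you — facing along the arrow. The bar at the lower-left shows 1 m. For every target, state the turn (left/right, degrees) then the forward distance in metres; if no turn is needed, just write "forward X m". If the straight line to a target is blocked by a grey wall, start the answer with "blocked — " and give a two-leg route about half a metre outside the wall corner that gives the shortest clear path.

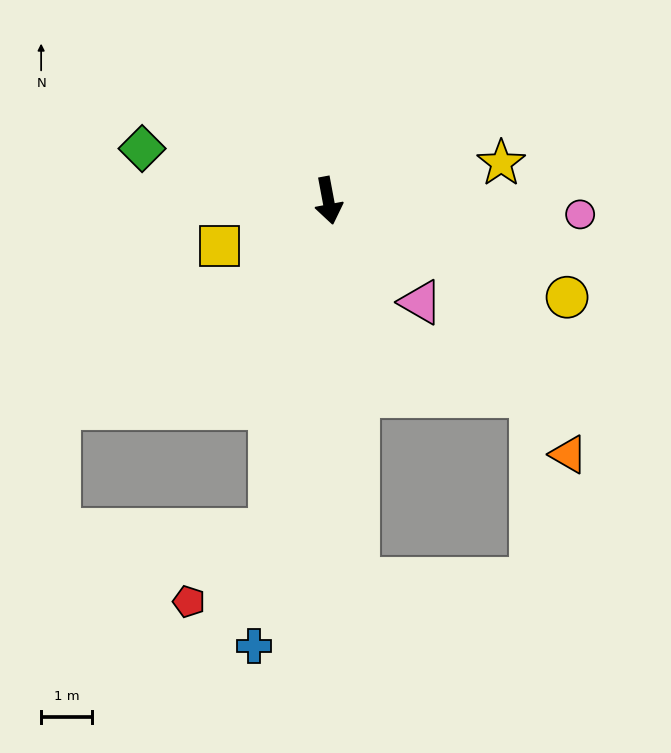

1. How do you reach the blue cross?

turn right 20°, forward 8.9 m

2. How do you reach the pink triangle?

turn left 32°, forward 2.7 m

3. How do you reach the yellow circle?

turn left 57°, forward 5.1 m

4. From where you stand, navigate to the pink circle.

turn left 76°, forward 5.0 m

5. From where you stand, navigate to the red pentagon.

blocked — turn right 21°, forward 6.6 m, then turn right 38°, forward 2.1 m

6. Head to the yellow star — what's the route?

turn left 92°, forward 3.5 m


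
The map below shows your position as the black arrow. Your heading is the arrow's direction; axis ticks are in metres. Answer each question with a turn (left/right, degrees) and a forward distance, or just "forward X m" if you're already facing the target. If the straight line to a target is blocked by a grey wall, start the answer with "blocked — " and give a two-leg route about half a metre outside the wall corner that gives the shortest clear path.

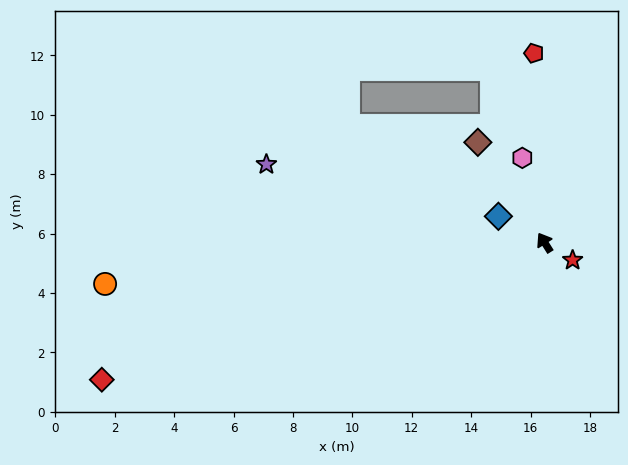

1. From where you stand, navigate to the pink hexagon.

turn right 17°, forward 2.9 m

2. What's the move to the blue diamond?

turn left 28°, forward 1.8 m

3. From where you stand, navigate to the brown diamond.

forward 4.1 m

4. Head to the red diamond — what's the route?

turn left 75°, forward 15.6 m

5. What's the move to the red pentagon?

turn right 29°, forward 6.4 m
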